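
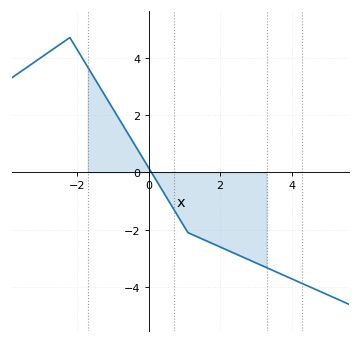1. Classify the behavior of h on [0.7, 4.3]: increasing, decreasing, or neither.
decreasing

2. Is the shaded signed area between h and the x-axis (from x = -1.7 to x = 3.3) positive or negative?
negative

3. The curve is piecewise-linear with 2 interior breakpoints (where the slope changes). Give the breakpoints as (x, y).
(-2.2, 4.7); (1.1, -2.1)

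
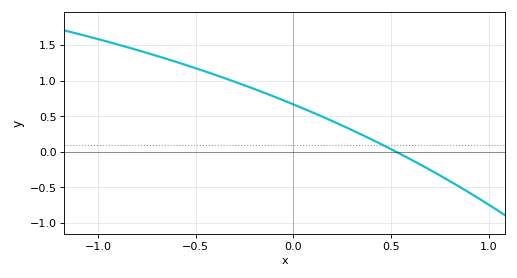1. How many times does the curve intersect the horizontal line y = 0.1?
1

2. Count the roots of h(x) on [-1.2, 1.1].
1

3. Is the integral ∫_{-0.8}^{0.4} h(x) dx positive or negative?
positive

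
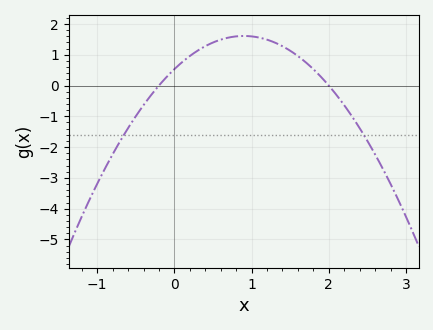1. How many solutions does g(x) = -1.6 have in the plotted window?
2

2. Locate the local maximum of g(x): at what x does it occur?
0.9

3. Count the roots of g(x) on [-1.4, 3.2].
2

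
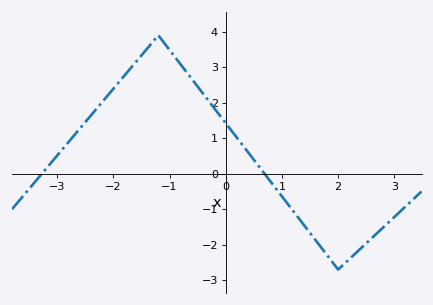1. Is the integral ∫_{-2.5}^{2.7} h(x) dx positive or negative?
positive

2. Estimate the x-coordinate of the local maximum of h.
-1.2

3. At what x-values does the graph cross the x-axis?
-3.3, 0.7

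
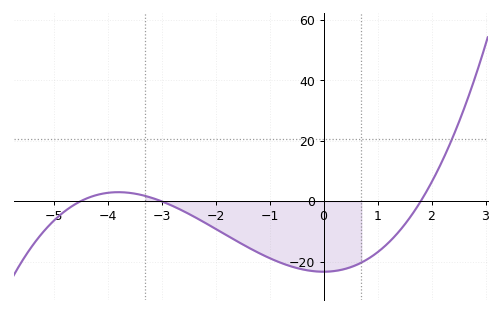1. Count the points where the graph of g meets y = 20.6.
1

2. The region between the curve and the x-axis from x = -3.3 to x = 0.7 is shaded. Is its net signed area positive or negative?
negative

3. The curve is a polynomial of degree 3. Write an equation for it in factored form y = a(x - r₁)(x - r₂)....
y = 0.96(x + 4.5)(x + 3)(x - 1.8)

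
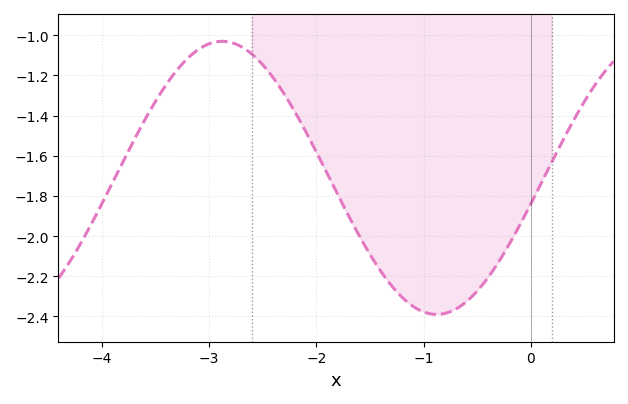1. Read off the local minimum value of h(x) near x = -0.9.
-2.39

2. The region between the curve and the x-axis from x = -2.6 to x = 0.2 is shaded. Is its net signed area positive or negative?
negative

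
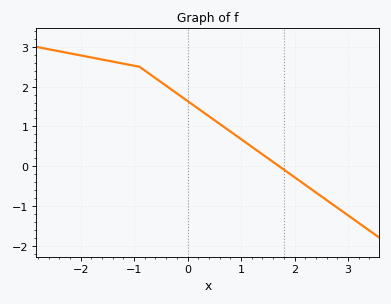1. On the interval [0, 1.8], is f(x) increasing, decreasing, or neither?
decreasing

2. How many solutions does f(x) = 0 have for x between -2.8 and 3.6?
1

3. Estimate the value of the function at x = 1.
0.7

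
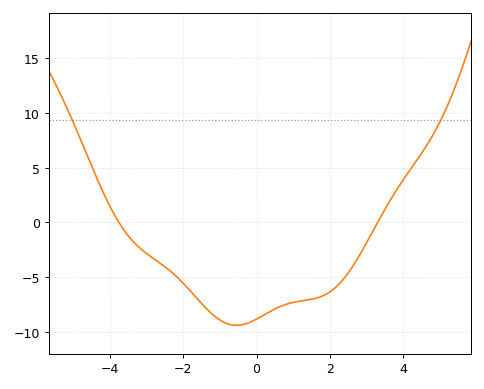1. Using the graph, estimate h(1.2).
-7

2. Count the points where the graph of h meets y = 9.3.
2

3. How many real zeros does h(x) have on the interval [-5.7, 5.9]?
2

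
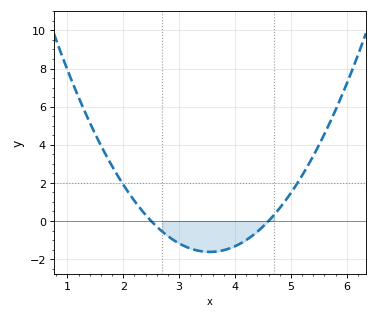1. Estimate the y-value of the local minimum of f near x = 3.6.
-1.62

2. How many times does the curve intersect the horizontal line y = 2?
2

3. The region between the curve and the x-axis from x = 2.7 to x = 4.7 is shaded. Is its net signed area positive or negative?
negative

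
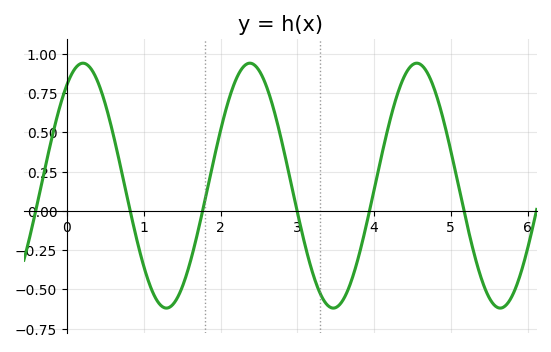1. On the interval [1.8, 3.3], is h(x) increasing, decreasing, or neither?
neither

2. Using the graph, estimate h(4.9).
0.586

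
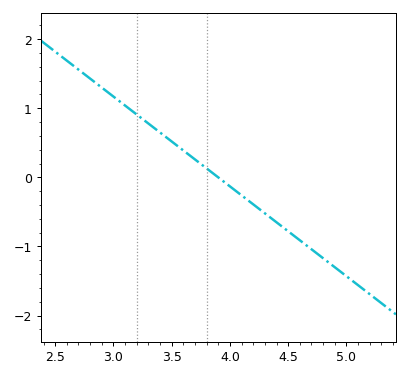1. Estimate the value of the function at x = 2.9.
1.3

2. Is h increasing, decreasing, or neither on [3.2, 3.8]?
decreasing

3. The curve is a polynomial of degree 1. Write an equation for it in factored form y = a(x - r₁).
y = -1.3(x - 3.9)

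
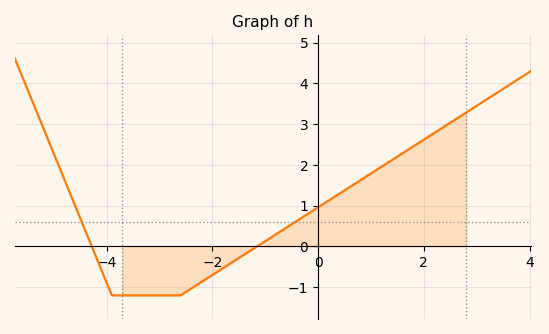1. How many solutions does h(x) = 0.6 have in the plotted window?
2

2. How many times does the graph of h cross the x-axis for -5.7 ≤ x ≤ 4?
2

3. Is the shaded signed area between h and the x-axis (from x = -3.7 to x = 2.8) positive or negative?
positive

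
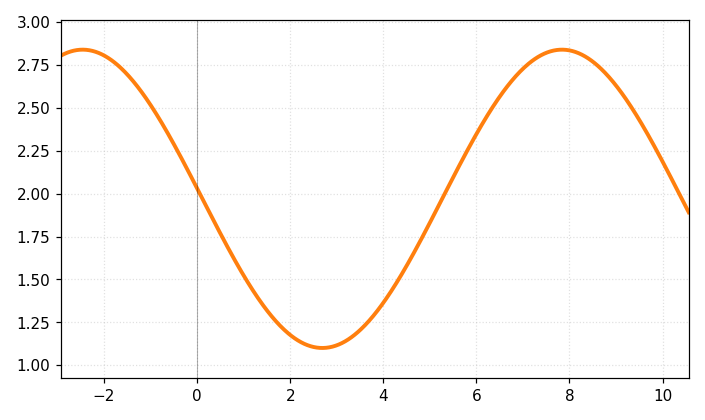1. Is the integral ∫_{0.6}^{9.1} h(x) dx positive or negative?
positive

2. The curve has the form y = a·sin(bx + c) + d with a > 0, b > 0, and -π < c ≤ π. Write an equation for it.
y = 0.87sin(0.61x + 3.07) + 1.97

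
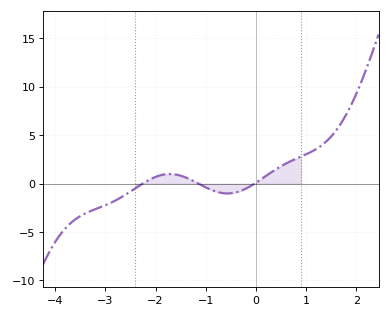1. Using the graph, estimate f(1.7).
6.28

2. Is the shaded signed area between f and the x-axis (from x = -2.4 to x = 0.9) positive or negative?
positive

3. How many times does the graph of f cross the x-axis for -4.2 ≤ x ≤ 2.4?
3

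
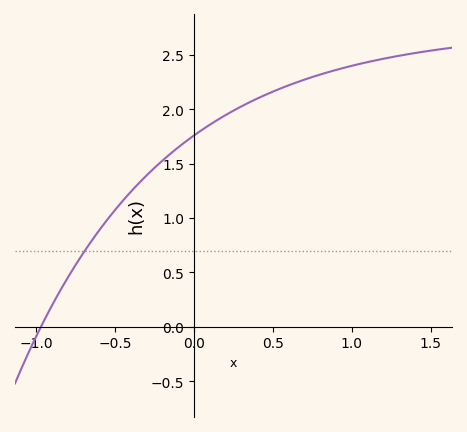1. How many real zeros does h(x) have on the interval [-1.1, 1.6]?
1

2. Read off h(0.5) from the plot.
2.16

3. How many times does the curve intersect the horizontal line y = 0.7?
1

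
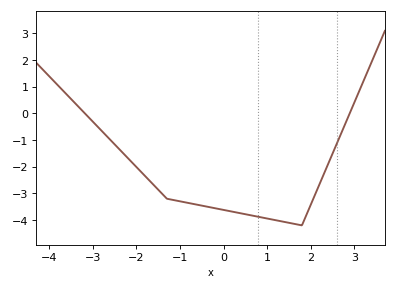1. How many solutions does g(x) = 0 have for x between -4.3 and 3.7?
2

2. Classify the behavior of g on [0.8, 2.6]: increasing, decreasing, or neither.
neither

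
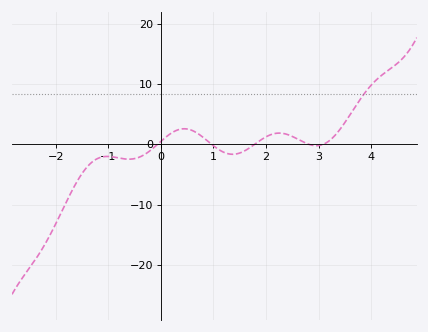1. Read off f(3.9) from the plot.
8.83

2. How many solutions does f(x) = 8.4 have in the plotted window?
1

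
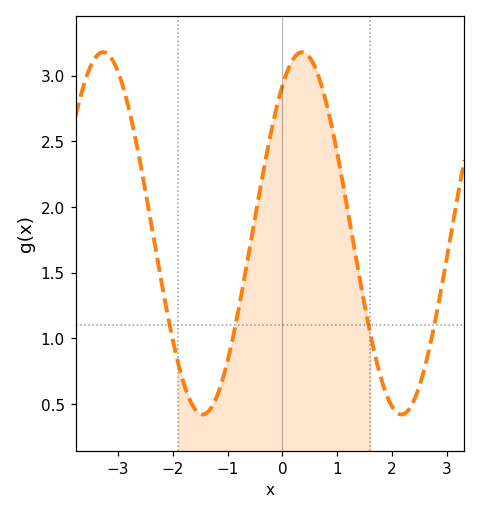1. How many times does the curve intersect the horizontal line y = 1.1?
4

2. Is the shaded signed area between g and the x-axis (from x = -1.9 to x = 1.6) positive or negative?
positive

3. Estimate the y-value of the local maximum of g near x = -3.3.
3.18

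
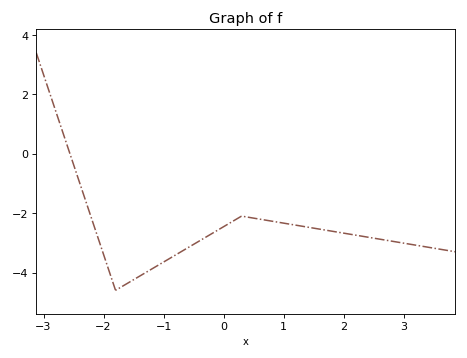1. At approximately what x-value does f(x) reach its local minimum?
-1.8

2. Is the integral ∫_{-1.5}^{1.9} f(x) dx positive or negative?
negative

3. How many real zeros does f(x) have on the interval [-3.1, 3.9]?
1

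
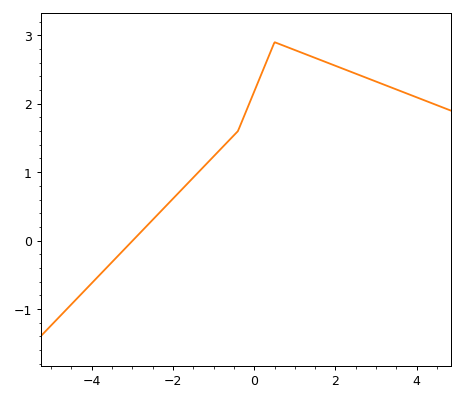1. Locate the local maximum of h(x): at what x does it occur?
0.502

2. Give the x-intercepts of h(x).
-2.99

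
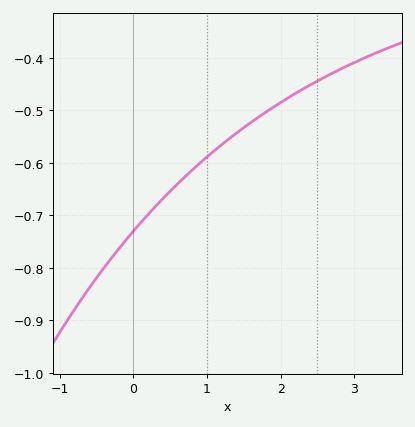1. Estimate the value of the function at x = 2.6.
-0.437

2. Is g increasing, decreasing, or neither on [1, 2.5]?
increasing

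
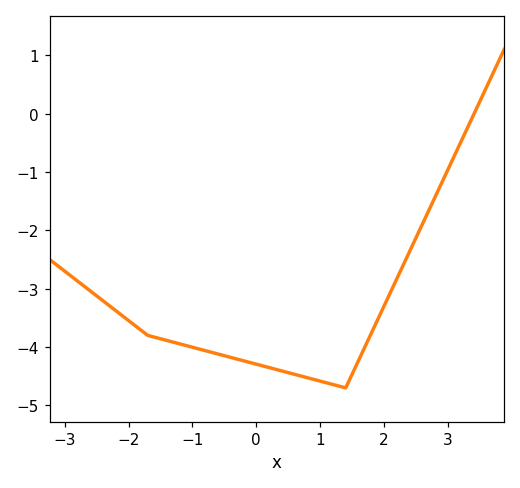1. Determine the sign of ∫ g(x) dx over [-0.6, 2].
negative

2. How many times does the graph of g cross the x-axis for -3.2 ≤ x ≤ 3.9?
1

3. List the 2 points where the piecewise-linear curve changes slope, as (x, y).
(-1.7, -3.8); (1.4, -4.7)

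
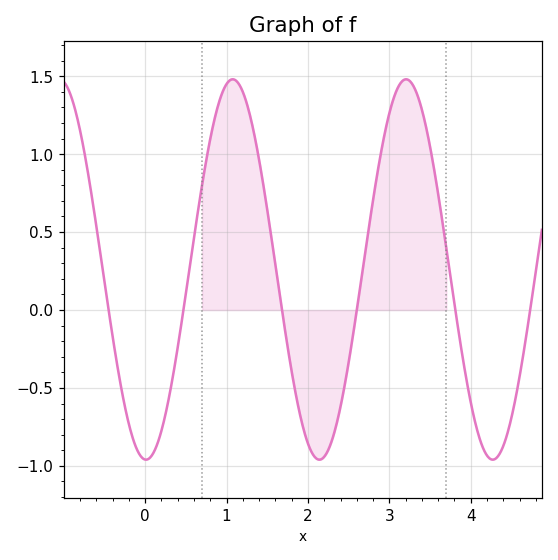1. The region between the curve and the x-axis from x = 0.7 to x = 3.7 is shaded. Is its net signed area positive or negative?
positive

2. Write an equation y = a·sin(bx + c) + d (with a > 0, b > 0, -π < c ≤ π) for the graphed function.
y = 1.22sin(3x - 1.6) + 0.26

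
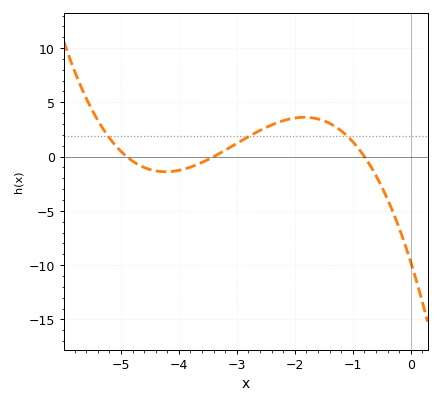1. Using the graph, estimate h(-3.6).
-0.5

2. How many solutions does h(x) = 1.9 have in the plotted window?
3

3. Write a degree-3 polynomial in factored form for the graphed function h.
y = -0.73(x + 4.9)(x + 3.4)(x + 0.8)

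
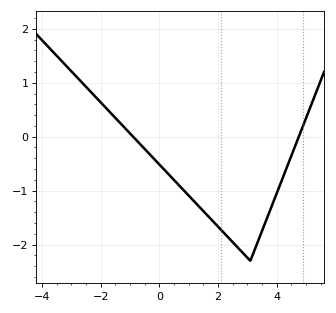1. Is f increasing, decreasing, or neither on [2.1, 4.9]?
neither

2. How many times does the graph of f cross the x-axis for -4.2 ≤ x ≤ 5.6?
2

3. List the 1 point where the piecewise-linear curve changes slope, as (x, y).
(3.1, -2.3)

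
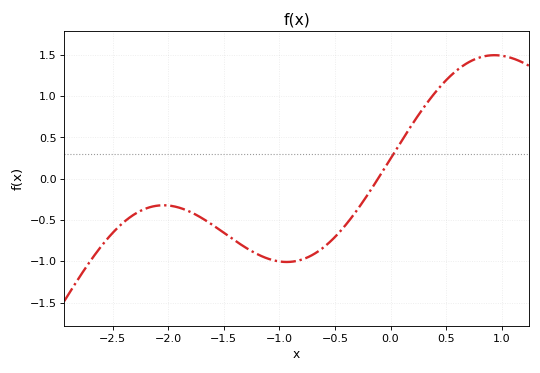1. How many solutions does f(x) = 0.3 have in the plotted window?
1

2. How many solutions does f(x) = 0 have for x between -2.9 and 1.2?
1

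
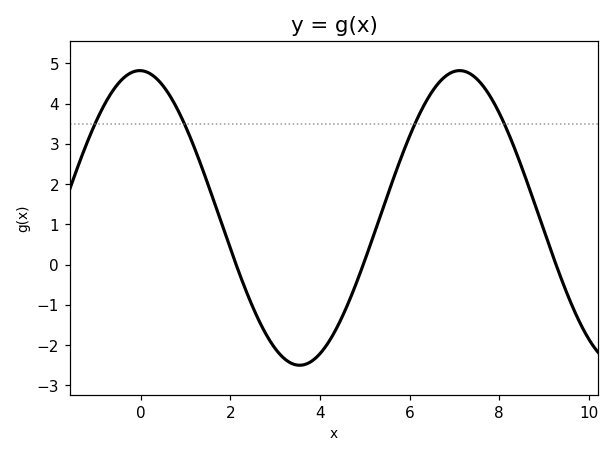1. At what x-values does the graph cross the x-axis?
2.2, 5, 9.2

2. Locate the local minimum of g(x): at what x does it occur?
3.6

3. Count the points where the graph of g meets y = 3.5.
4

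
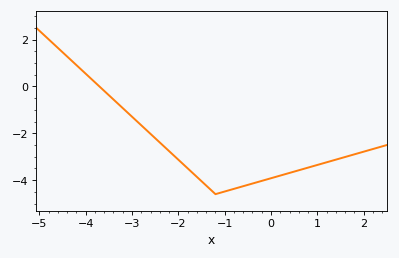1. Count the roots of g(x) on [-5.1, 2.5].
1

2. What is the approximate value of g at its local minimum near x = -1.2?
-4.6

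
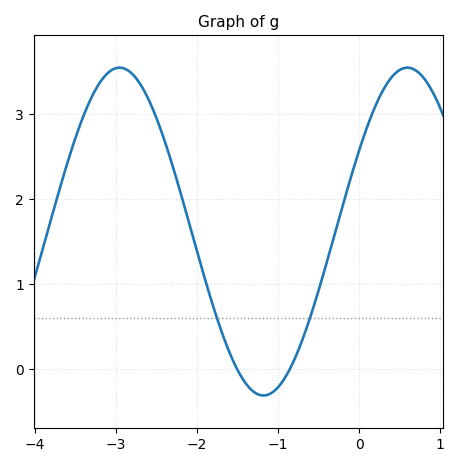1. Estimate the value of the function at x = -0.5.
0.933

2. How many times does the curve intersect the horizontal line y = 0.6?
2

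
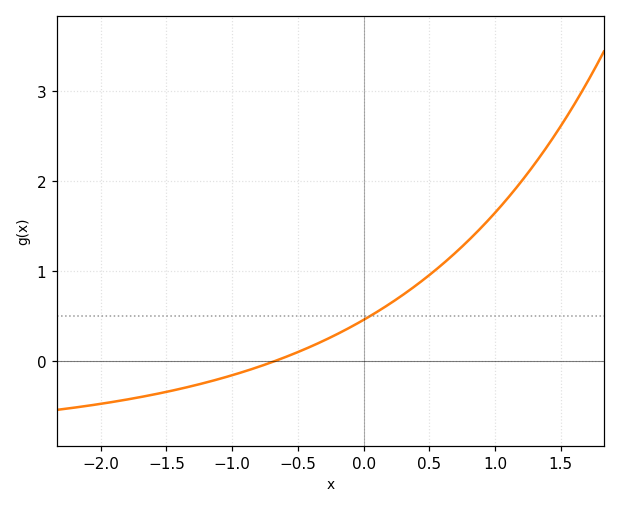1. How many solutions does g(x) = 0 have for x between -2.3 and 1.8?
1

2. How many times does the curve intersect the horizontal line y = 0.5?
1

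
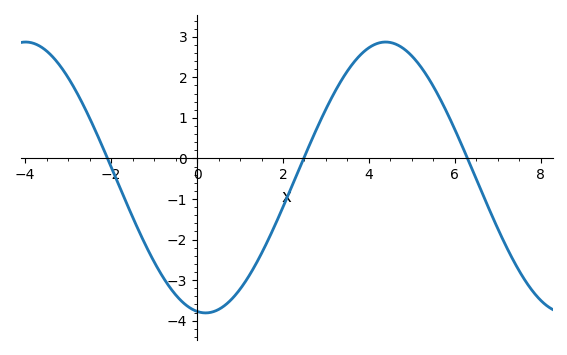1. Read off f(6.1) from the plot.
0.5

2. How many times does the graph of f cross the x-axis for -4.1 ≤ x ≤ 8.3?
3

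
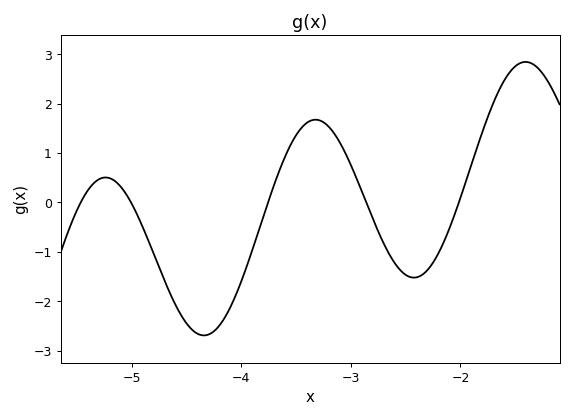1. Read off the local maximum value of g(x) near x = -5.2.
0.5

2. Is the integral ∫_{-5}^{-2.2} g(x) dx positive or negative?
negative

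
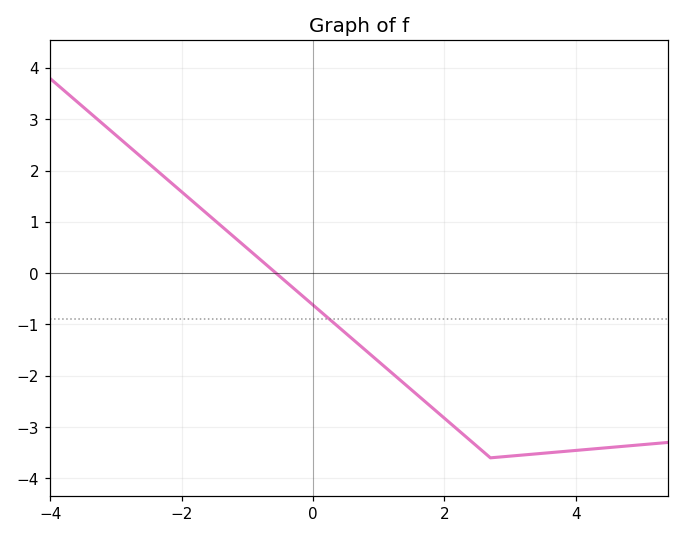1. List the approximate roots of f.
-0.6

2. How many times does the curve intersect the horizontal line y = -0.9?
1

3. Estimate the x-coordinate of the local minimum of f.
2.8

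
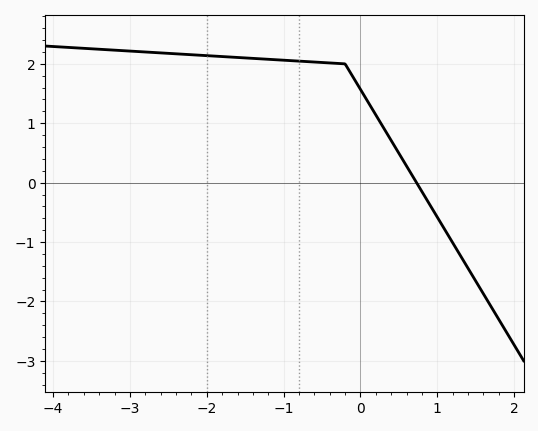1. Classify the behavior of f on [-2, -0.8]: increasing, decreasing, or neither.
decreasing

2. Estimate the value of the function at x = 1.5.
-1.7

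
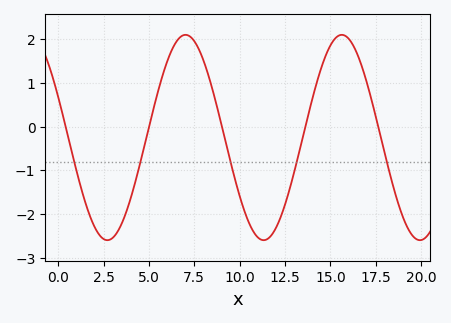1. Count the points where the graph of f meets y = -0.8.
5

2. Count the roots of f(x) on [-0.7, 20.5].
5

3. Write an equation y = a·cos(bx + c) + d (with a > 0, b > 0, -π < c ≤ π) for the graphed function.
y = 2.35cos(0.73x + 1.16) - 0.25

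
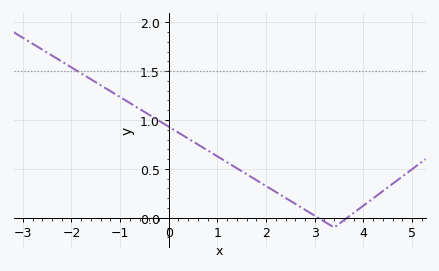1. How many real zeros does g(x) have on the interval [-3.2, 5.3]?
2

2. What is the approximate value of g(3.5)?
-0.063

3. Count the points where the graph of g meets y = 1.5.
1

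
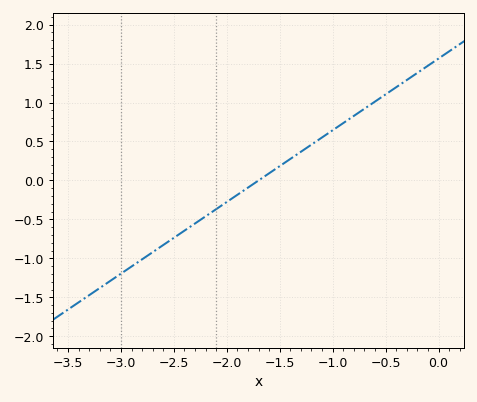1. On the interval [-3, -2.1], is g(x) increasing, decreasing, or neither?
increasing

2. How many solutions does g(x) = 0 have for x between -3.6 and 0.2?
1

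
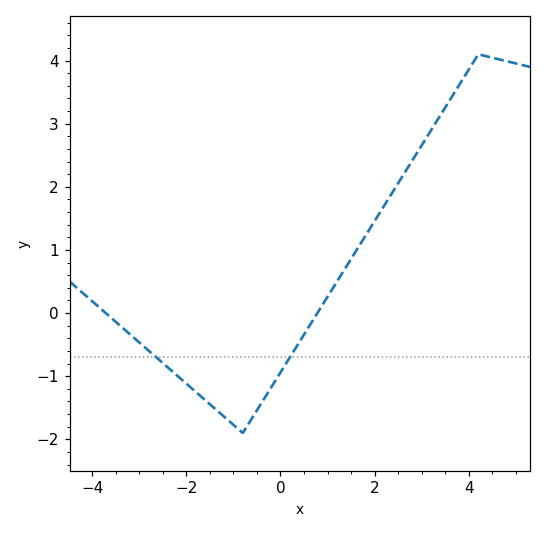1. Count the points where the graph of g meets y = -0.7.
2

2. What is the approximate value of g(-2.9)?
-0.529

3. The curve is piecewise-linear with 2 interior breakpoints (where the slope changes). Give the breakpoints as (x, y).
(-0.8, -1.9); (4.2, 4.1)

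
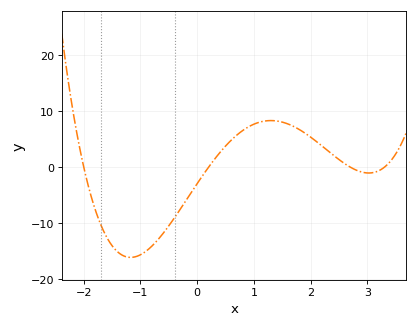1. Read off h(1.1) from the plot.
8.05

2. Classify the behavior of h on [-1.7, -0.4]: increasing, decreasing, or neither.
neither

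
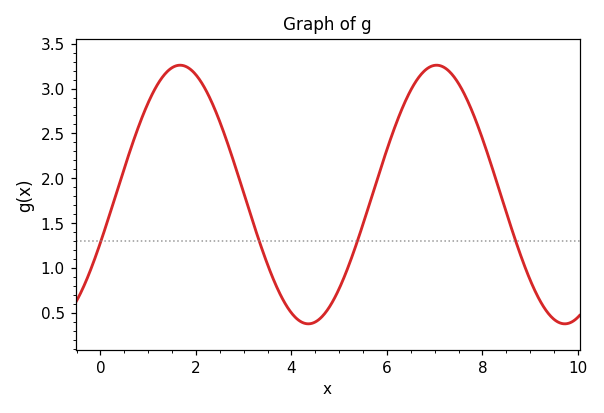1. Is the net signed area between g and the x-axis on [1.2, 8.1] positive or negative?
positive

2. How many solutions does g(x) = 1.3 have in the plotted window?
4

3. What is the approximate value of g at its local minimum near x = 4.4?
0.38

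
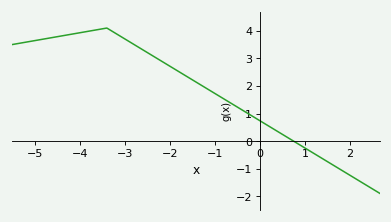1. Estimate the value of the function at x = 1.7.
-0.943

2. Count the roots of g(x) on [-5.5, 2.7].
1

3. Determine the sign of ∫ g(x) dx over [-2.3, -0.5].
positive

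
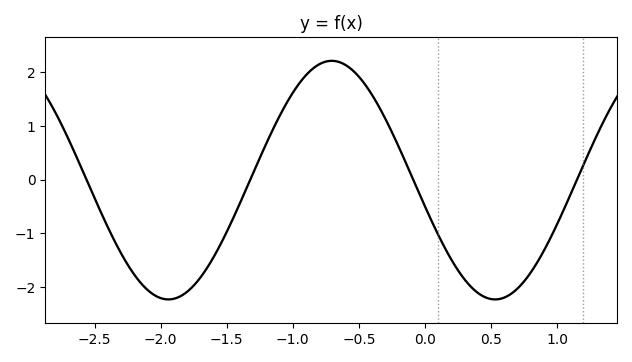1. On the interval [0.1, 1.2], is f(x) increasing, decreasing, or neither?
neither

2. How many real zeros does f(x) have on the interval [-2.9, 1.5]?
4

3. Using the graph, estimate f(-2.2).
-1.8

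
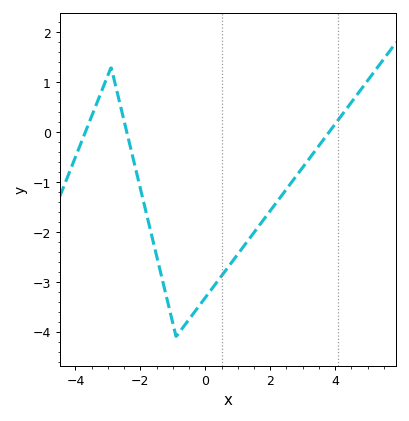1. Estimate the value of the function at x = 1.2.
-2.3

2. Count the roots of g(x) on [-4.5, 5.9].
3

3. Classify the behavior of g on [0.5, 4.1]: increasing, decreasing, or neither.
increasing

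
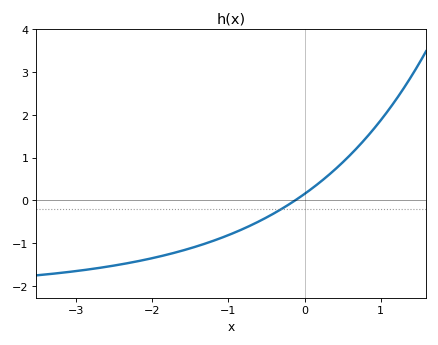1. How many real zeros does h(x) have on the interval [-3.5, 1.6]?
1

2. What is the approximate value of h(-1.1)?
-0.9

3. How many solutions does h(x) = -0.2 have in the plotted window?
1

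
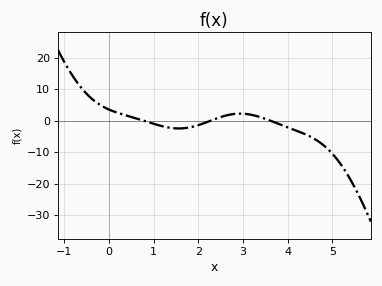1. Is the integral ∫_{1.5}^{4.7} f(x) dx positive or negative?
negative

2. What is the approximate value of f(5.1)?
-12.2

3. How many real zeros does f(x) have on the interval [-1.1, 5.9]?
3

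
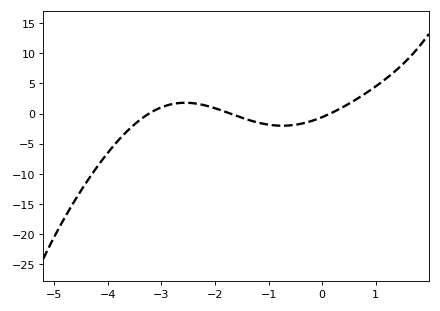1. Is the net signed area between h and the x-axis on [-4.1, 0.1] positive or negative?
negative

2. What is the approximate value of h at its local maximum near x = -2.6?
1.8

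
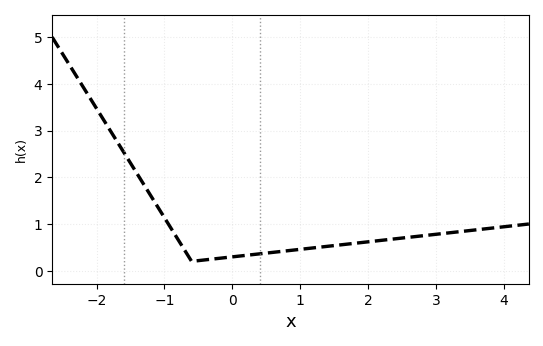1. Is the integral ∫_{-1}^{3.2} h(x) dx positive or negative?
positive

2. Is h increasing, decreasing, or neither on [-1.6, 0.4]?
neither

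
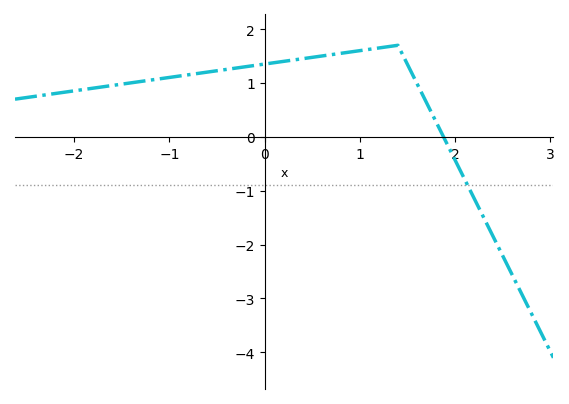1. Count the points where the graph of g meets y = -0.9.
1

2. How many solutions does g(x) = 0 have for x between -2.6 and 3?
1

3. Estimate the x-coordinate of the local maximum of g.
1.4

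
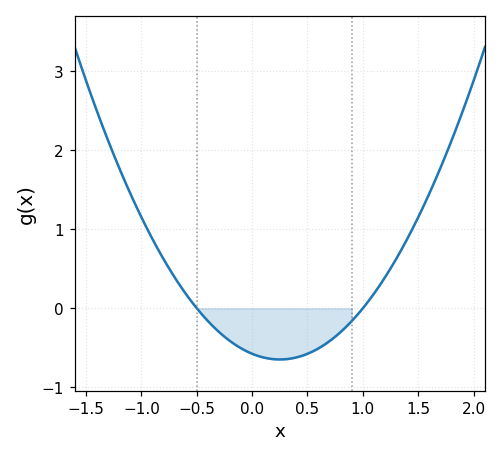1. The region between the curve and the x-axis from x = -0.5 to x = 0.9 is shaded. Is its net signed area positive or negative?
negative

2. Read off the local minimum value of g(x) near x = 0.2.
-0.6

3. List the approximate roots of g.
-0.5, 1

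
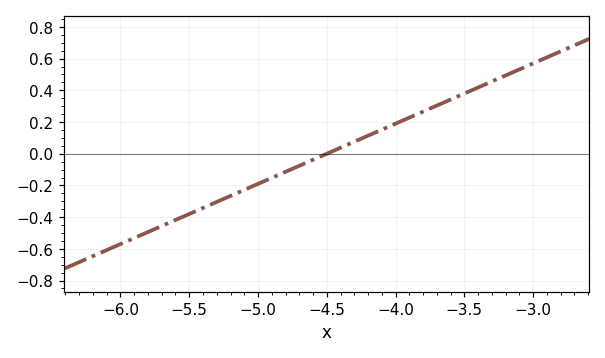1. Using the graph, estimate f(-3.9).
0.22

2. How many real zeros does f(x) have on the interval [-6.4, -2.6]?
1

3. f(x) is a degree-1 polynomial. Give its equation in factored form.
y = 0.38(x + 4.5)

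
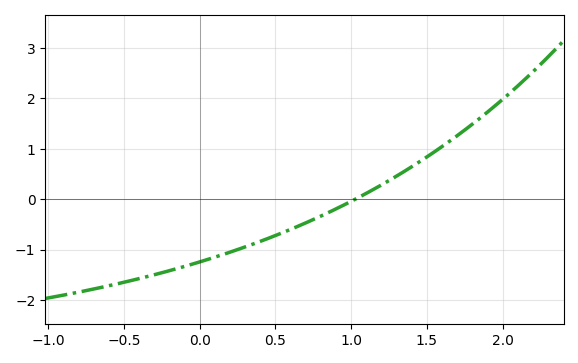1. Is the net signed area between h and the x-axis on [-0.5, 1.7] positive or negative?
negative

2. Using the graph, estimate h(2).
2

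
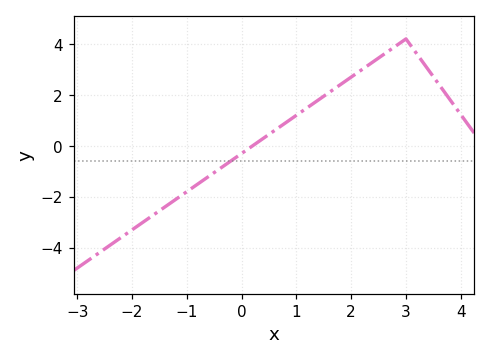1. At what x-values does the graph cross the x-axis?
0.2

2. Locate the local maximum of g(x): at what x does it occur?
3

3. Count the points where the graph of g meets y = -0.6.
1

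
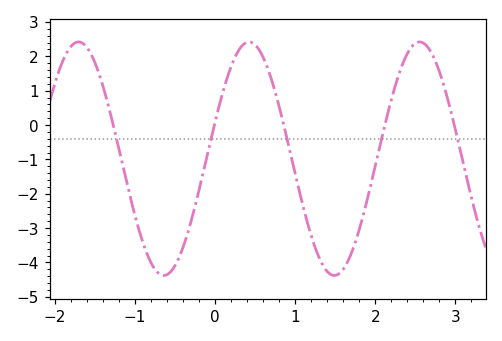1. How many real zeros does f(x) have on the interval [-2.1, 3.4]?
5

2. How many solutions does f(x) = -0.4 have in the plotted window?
5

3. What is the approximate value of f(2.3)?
1.5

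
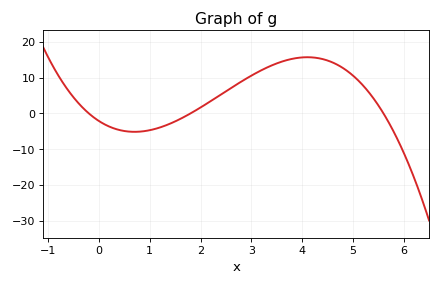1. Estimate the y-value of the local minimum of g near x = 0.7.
-5.14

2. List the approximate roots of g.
-0.2, 1.8, 5.6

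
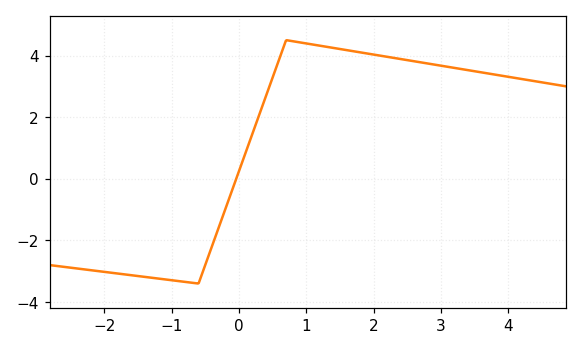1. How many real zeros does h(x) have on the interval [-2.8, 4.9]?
1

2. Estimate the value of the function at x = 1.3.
4.28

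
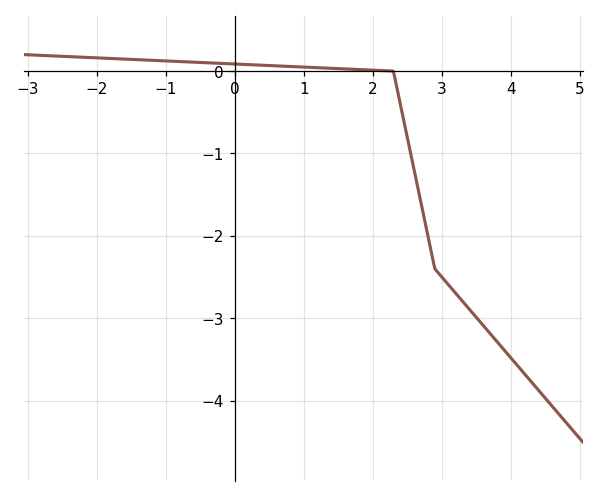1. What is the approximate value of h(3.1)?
-2.6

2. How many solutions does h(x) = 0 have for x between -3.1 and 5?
1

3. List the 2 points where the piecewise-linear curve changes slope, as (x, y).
(2.3, 0); (2.9, -2.4)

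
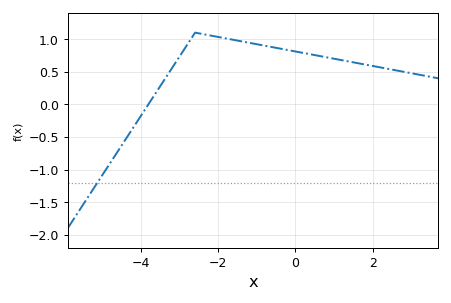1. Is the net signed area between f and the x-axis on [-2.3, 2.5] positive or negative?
positive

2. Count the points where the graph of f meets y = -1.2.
1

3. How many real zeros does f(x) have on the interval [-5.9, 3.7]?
1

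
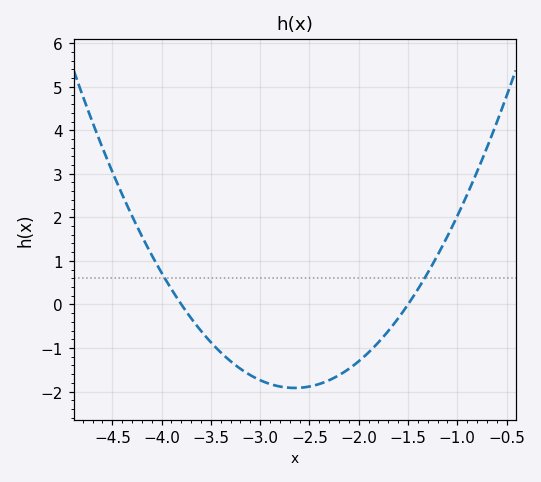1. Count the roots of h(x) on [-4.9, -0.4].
2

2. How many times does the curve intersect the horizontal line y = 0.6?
2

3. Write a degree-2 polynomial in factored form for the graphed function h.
y = 1.45(x + 3.8)(x + 1.5)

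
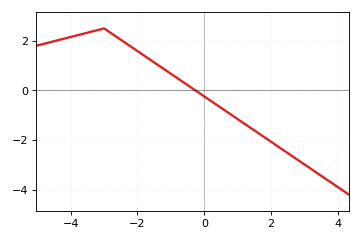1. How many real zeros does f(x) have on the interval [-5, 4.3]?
1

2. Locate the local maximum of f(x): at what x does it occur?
-3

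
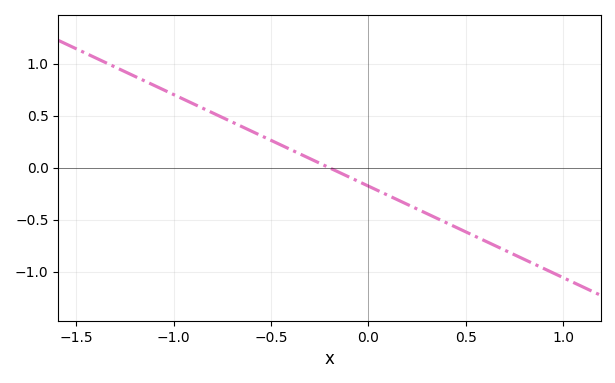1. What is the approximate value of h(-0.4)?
0.176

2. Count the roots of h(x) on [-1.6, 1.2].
1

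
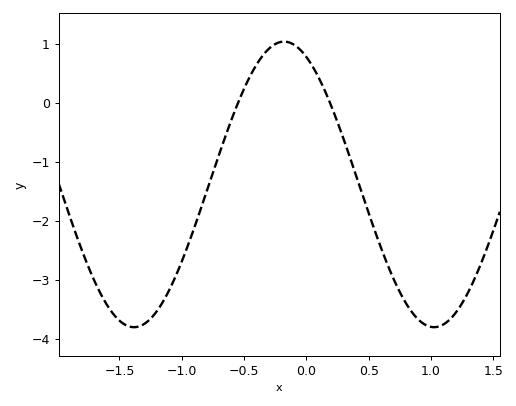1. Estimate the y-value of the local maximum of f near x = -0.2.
1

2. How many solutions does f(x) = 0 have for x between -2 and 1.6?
2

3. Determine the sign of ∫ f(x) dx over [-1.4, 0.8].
negative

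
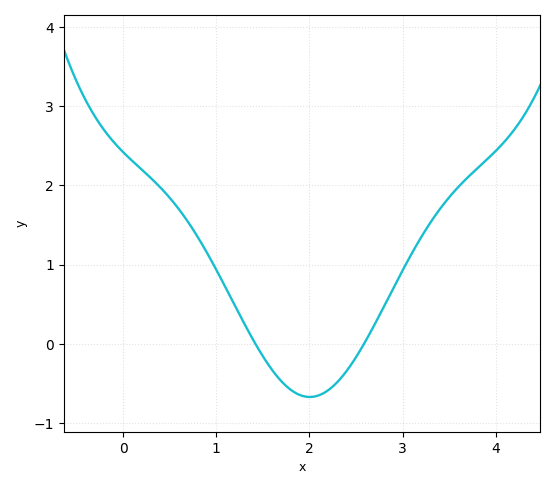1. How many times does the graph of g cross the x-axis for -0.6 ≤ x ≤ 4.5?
2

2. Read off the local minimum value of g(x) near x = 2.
-0.671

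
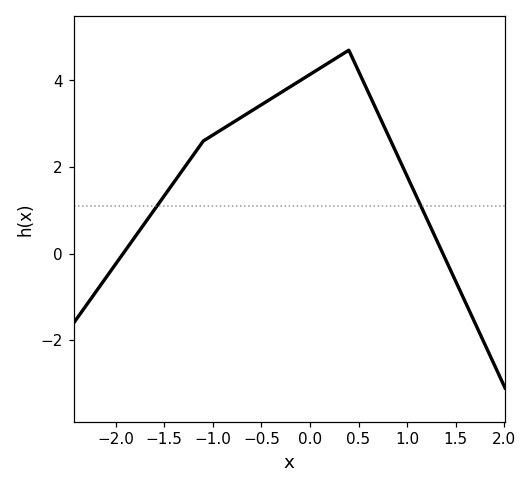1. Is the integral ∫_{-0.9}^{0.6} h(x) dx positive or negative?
positive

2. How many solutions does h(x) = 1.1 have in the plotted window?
2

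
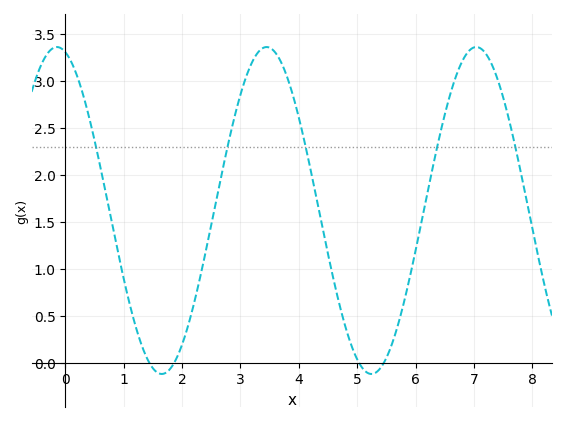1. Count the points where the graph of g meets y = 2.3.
5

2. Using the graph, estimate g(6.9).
3.31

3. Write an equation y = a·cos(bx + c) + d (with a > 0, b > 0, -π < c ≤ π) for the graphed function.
y = 1.74cos(1.75x + 0.25) + 1.62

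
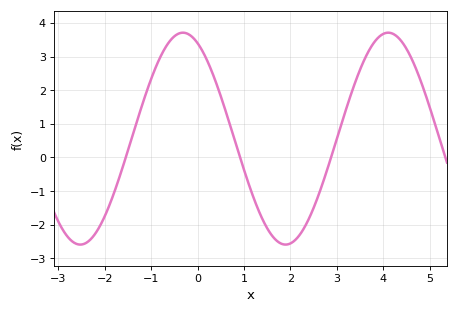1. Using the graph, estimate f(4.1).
3.71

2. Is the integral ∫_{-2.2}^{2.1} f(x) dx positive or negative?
positive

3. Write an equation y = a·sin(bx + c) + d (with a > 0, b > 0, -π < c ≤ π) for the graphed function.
y = 3.15sin(1.42x + 2.02) + 0.56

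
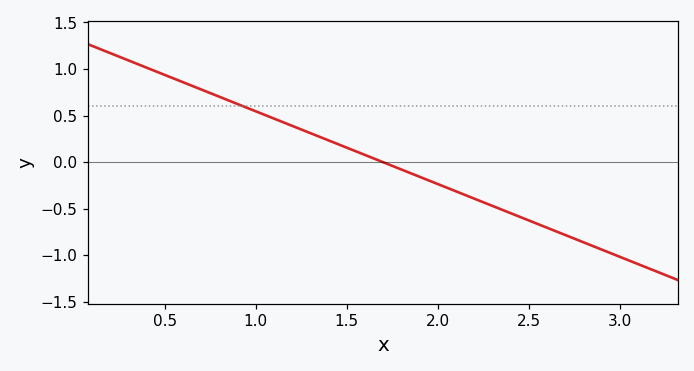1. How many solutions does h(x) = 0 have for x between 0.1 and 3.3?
1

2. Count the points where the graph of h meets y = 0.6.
1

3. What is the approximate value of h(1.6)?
0.1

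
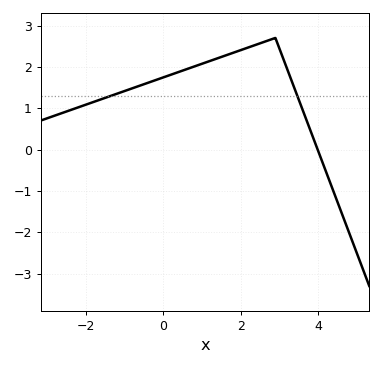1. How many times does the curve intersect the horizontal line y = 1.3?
2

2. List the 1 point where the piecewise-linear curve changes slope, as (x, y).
(2.9, 2.7)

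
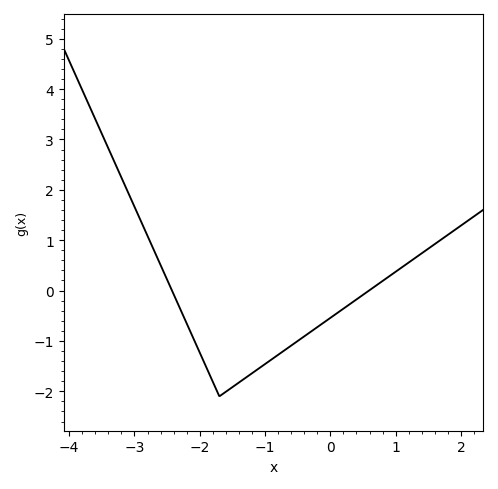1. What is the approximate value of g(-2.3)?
-0.362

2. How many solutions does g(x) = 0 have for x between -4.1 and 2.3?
2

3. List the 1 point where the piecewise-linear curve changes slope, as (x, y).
(-1.7, -2.1)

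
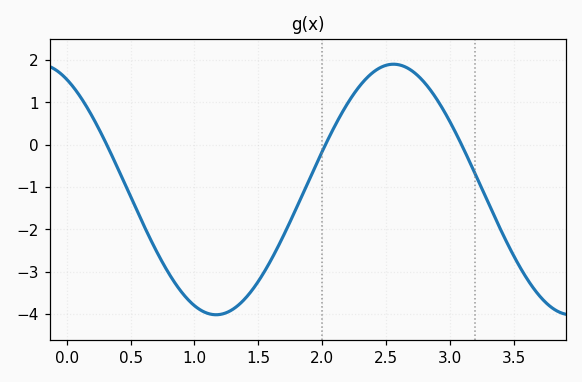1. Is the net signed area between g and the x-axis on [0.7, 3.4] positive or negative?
negative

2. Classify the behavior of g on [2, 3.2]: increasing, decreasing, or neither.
neither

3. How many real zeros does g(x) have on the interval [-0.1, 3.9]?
3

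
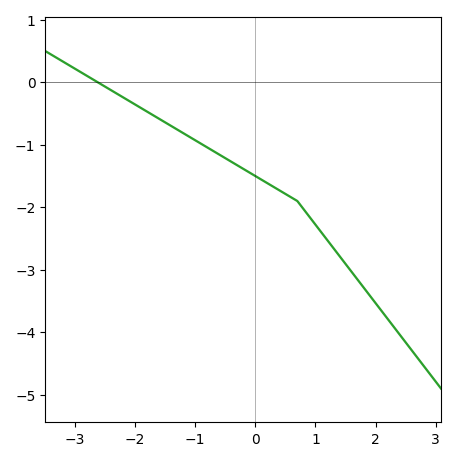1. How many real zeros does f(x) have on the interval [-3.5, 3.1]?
1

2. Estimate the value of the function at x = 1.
-2.3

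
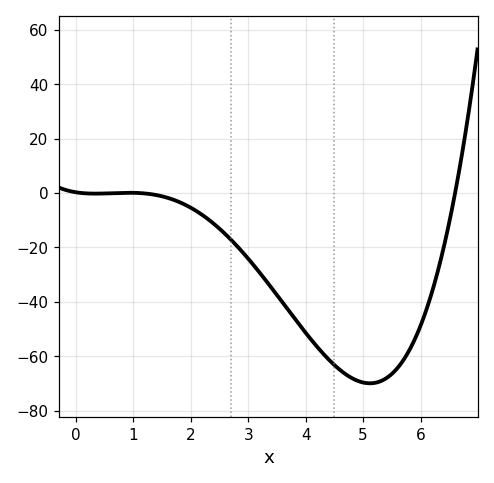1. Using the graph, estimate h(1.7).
-2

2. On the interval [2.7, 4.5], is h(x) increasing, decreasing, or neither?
decreasing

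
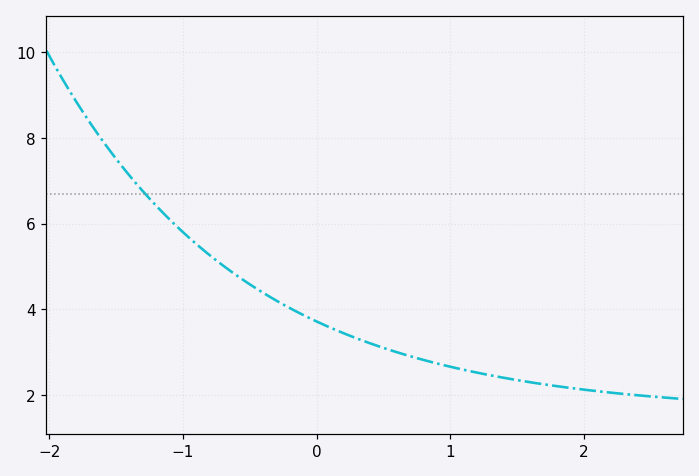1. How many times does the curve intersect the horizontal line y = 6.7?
1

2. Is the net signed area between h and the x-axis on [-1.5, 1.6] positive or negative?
positive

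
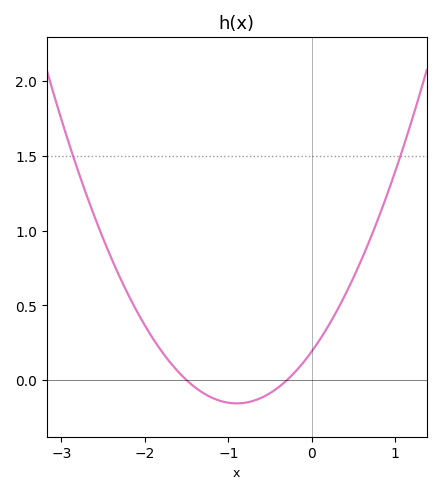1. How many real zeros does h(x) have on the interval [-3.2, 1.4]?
2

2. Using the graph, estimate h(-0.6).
-0.1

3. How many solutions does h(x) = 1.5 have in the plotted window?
2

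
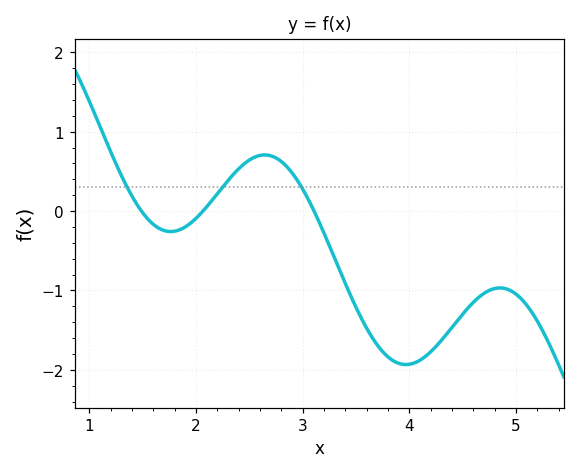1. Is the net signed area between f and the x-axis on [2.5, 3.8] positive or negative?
negative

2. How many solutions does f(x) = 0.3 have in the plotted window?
3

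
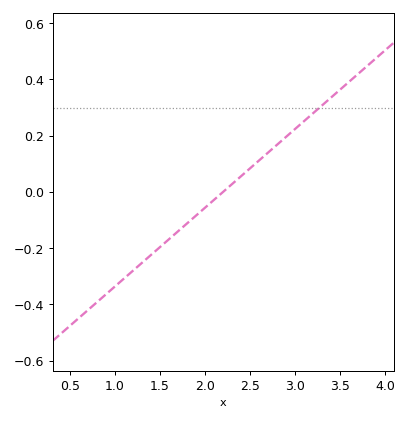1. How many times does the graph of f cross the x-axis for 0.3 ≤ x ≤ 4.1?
1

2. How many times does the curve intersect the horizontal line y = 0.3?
1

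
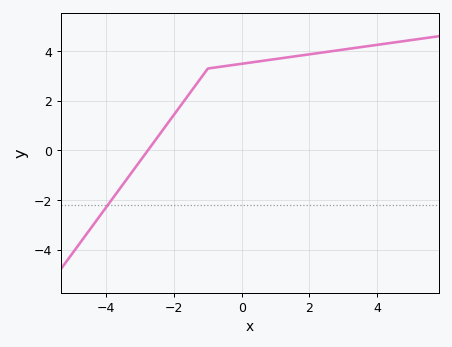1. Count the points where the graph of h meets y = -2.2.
1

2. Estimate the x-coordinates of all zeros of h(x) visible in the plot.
-2.8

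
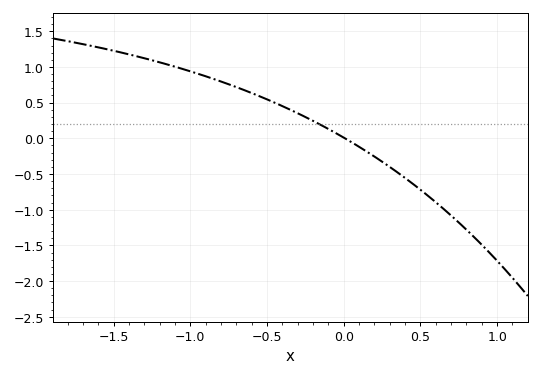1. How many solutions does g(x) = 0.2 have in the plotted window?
1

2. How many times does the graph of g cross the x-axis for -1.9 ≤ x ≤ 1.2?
1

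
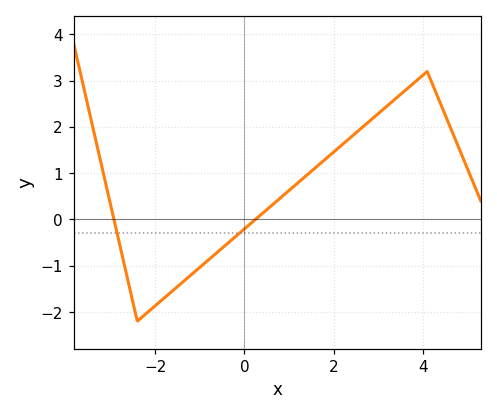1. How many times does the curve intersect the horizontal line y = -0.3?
2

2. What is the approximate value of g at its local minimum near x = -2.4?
-2.2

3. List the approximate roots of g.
-2.92, 0.248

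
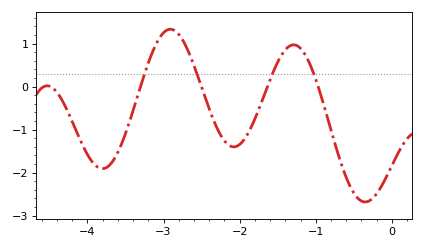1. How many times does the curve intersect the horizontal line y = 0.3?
4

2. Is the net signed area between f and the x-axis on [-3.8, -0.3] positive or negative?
negative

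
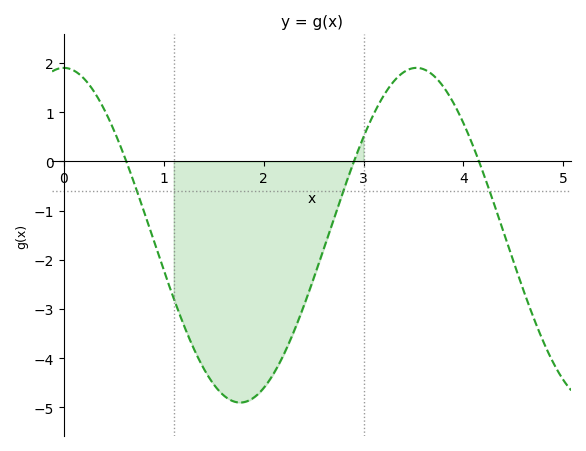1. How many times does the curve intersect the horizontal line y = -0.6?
3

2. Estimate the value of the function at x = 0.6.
0.138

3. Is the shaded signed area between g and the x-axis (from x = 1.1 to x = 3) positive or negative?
negative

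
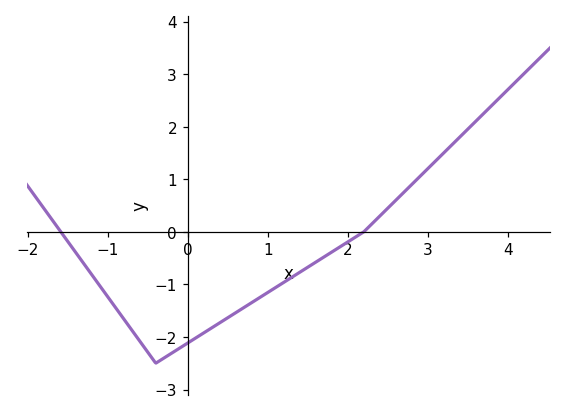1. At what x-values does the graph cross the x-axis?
-1.59, 2.2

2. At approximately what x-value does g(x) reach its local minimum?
-0.401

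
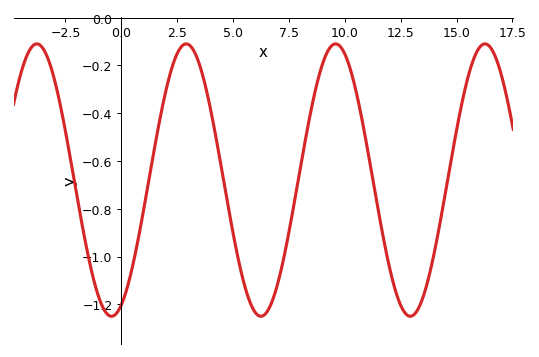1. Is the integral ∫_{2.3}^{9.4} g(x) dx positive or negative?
negative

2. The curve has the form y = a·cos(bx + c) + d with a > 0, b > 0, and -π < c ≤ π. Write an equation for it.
y = 0.57cos(0.94x - 2.73) - 0.68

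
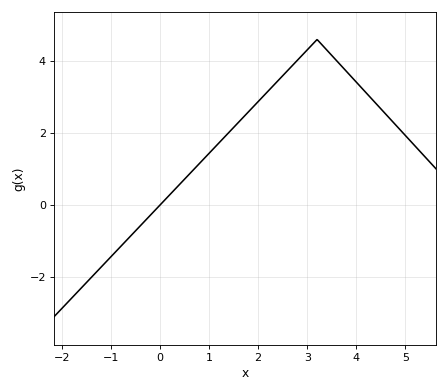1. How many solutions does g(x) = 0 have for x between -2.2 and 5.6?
1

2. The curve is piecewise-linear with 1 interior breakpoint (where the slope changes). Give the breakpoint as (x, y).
(3.2, 4.6)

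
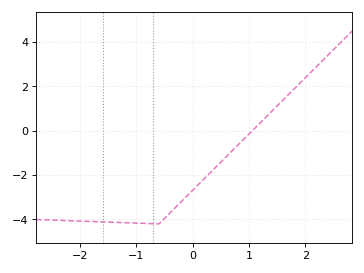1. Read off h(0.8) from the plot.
-0.6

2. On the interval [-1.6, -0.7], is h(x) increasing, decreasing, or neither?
decreasing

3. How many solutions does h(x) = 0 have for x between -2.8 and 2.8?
1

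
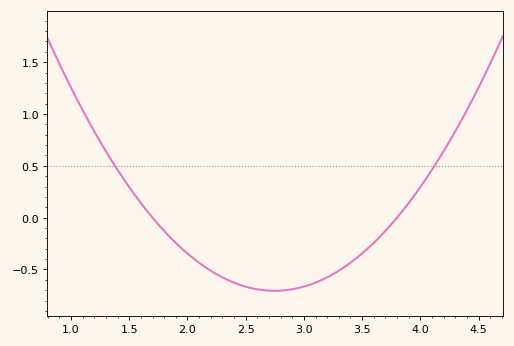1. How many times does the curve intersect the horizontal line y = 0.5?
2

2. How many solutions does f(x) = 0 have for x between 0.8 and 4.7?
2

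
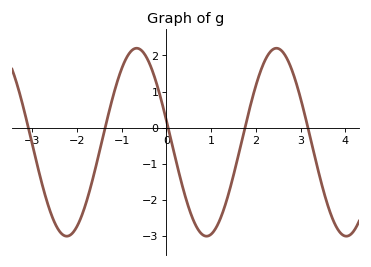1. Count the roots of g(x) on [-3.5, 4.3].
5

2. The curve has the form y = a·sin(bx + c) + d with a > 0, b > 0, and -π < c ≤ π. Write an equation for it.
y = 2.6sin(2.01x + 2.91) - 0.4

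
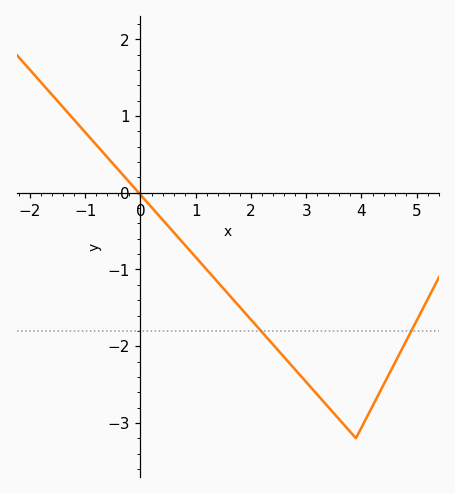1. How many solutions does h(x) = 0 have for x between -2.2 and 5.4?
1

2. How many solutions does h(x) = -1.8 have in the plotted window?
2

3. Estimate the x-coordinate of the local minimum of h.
3.8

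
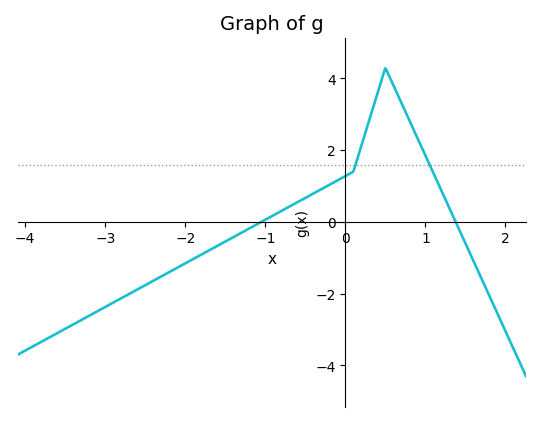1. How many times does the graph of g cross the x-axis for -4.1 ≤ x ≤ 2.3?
2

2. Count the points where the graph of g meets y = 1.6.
2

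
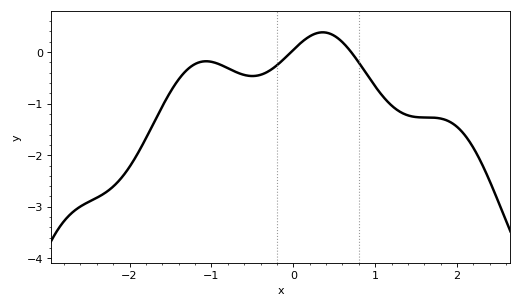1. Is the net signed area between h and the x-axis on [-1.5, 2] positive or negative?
negative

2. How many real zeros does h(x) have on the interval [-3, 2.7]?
2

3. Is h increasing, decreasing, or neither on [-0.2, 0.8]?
neither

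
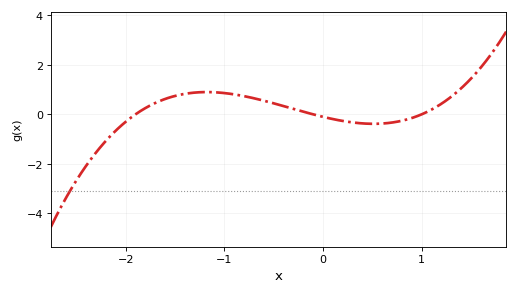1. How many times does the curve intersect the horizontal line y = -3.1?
1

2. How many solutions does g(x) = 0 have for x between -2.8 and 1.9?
3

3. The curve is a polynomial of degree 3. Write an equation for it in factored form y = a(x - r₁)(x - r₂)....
y = 0.53(x + 1.9)(x + 0.1)(x - 1)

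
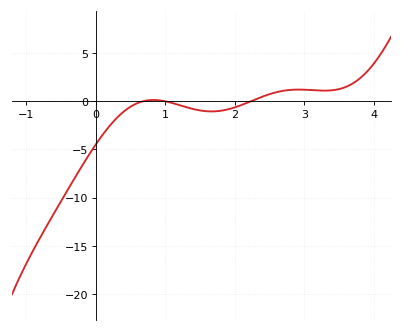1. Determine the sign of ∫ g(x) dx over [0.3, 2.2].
negative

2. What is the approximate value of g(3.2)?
1.13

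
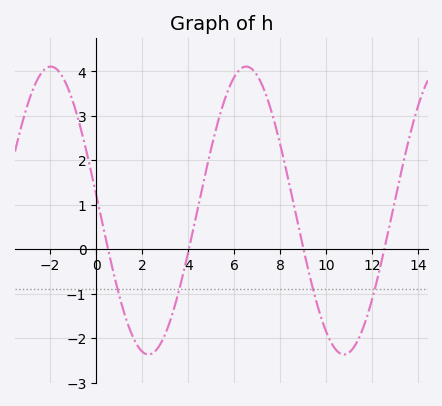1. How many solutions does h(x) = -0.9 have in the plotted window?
4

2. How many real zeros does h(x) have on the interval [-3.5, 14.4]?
4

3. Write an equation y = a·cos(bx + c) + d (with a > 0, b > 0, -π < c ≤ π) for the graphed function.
y = 3.24cos(0.74x + 1.46) + 0.87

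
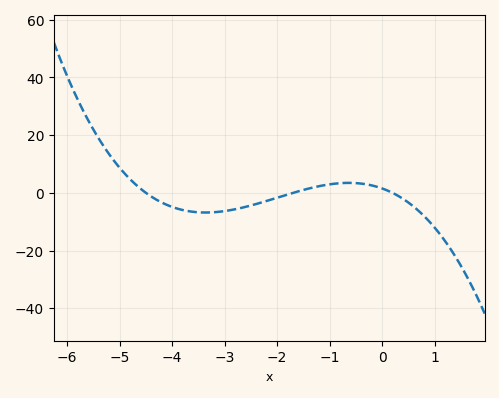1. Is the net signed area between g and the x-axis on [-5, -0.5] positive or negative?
negative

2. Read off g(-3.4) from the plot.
-6.8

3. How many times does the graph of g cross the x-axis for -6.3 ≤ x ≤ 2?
3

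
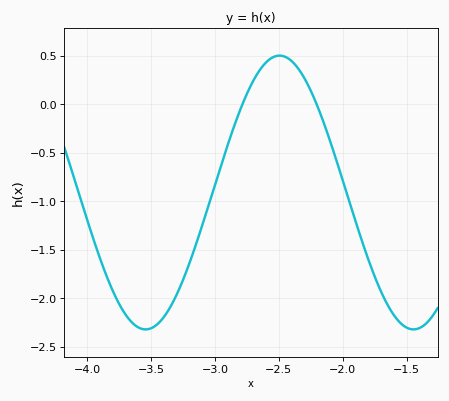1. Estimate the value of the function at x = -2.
-0.788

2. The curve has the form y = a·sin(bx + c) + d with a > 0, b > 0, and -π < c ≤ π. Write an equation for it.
y = 1.41sin(3x + 2.77) - 0.91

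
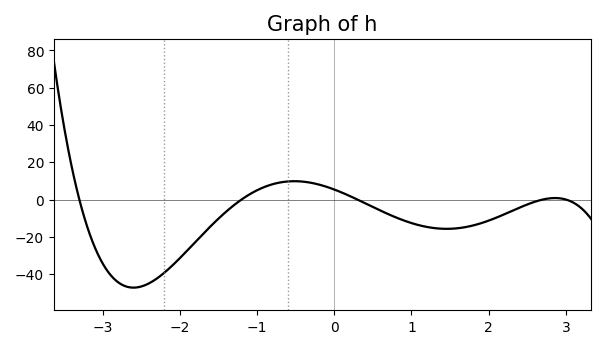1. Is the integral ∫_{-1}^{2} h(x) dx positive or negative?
negative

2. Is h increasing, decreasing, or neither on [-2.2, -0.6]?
increasing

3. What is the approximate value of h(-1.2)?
0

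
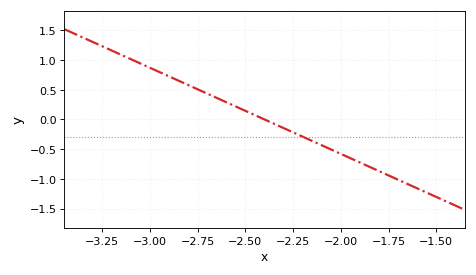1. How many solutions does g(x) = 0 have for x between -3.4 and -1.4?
1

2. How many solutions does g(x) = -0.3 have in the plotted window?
1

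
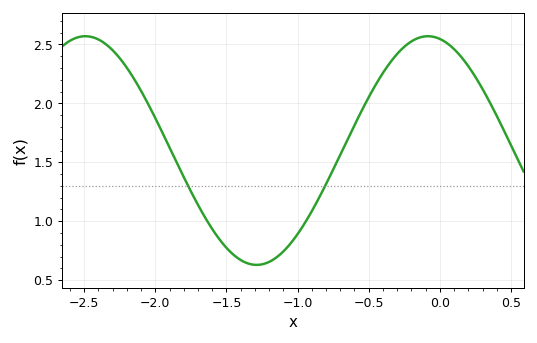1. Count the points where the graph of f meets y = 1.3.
2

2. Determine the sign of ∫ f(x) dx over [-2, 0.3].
positive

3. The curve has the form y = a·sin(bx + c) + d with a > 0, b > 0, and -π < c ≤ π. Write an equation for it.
y = 0.97sin(2.6x + 1.8) + 1.6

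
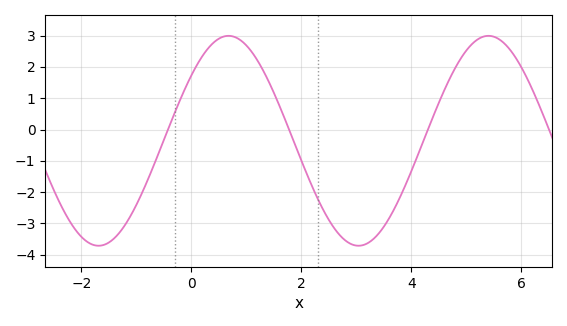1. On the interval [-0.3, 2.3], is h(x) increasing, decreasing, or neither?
neither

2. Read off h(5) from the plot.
2.5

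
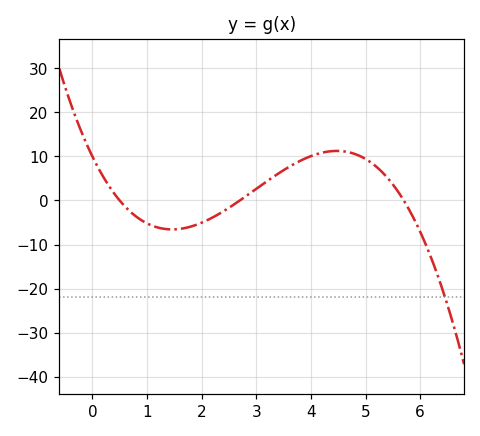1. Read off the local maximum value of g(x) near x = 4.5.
11.2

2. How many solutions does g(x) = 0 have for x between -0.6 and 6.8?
3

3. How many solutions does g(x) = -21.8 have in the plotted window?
1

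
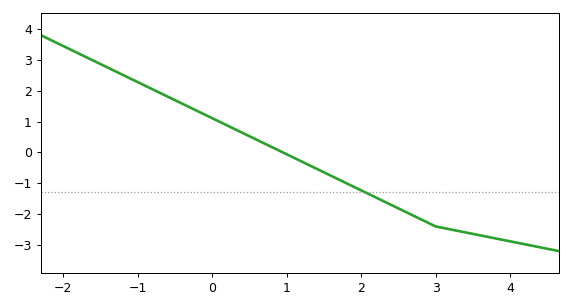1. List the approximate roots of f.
0.946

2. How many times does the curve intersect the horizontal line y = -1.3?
1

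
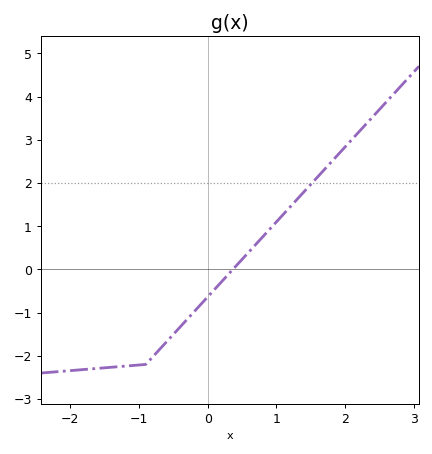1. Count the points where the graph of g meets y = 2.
1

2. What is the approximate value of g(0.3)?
-0.118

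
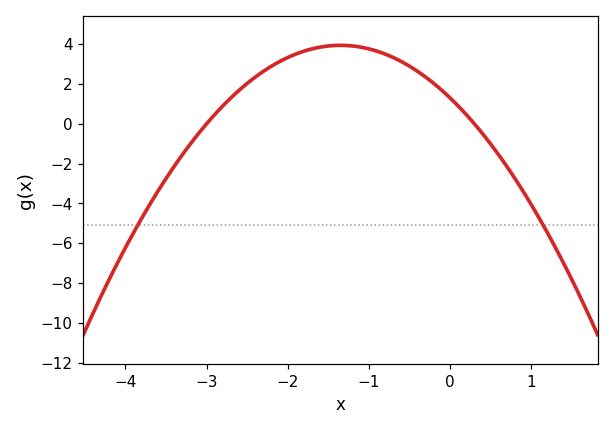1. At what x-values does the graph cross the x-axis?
-3, 0.3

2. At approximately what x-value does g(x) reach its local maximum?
-1.35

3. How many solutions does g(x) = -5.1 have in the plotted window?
2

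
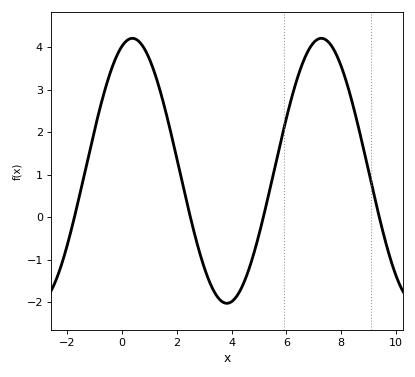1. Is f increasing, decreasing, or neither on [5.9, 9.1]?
neither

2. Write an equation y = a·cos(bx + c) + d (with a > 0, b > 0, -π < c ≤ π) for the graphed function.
y = 3.12cos(0.91x - 0.34) + 1.09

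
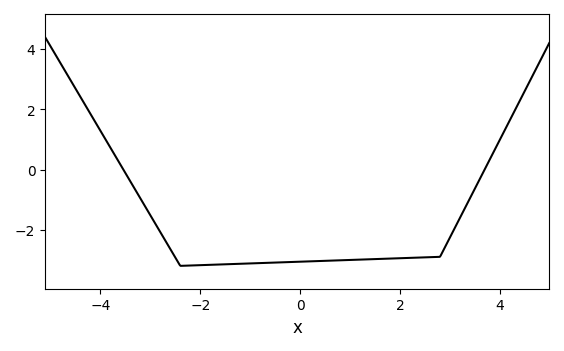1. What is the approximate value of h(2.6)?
-2.91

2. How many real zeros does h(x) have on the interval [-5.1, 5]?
2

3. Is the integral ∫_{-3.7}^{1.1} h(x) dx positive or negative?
negative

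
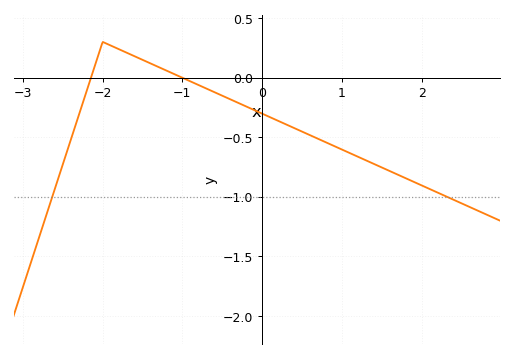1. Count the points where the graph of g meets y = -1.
2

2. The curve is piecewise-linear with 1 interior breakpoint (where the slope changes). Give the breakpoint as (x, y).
(-2, 0.3)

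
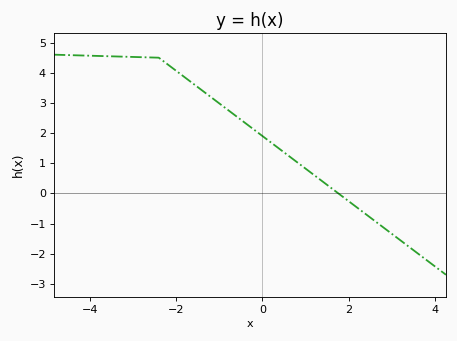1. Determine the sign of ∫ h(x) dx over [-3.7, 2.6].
positive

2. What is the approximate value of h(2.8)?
-1.1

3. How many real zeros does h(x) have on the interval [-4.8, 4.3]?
1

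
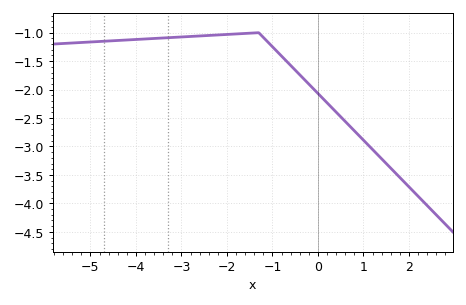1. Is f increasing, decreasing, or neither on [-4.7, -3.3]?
increasing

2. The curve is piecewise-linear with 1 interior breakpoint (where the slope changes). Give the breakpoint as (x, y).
(-1.3, -1)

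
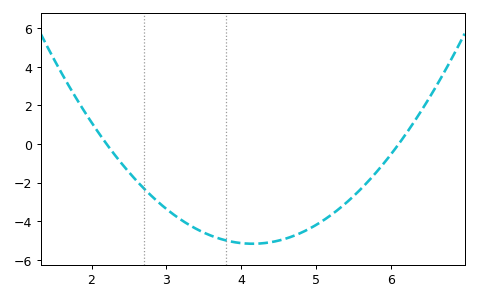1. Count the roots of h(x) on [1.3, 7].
2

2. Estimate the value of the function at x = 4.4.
-5.09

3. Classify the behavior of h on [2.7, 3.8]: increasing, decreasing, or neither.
decreasing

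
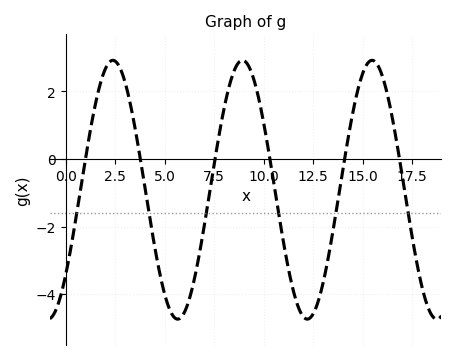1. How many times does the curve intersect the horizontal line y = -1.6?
6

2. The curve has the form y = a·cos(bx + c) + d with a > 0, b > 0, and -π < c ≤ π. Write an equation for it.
y = 3.83cos(0.96x - 2.29) - 0.91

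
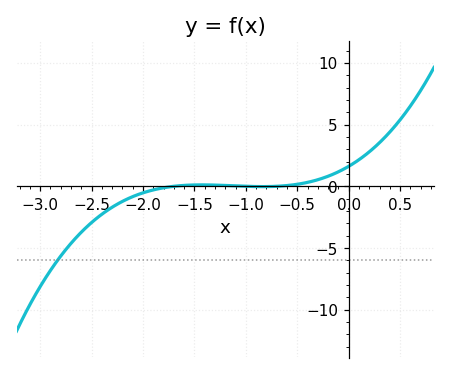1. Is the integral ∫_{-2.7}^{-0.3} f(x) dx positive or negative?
negative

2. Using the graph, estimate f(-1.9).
-0.5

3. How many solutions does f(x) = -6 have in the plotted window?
1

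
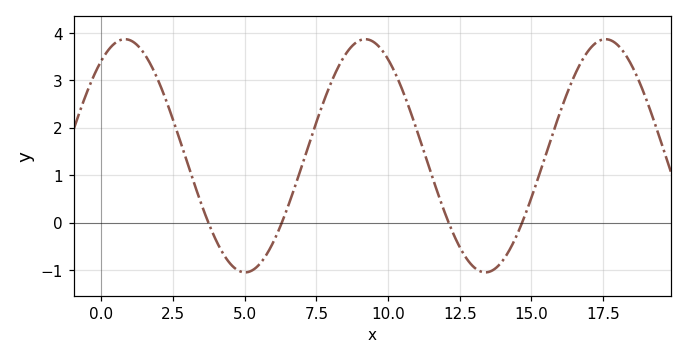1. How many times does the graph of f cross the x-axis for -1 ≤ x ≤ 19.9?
4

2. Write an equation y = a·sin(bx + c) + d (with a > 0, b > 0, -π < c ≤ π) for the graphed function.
y = 2.46sin(0.75x + 0.95) + 1.41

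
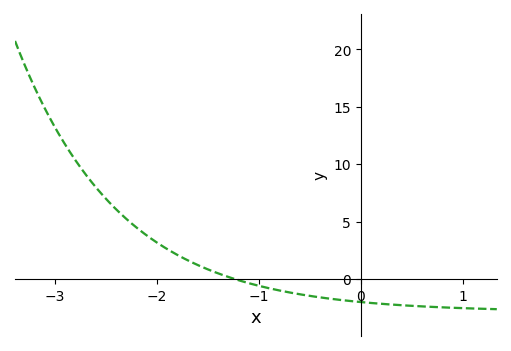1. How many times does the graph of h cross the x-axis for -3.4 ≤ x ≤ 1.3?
1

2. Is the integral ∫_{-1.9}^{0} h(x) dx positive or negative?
negative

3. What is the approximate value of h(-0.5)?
-1.47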